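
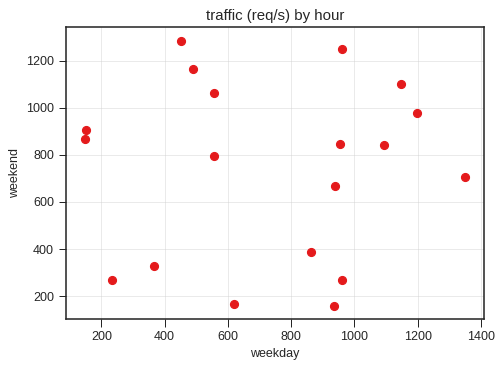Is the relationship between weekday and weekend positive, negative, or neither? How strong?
Points are roughly uncorrelated; weak (|r| ≈ 0.0).

no clear correlation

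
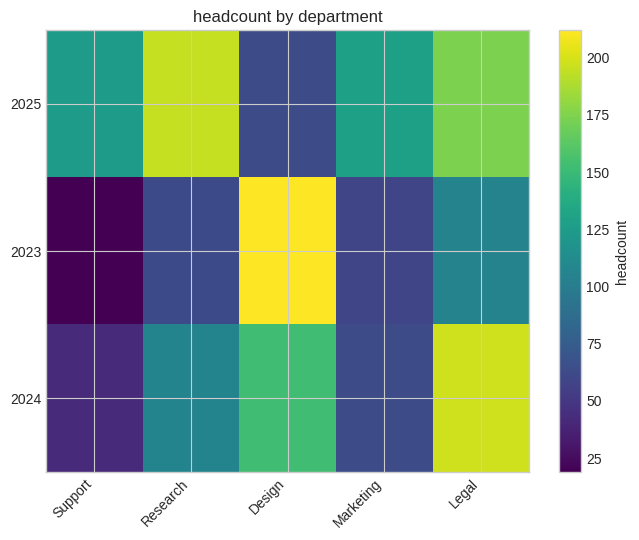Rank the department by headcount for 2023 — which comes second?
Legal

Top 3 for 2023: Design ≈ 220, Legal ≈ 100, Research ≈ 60.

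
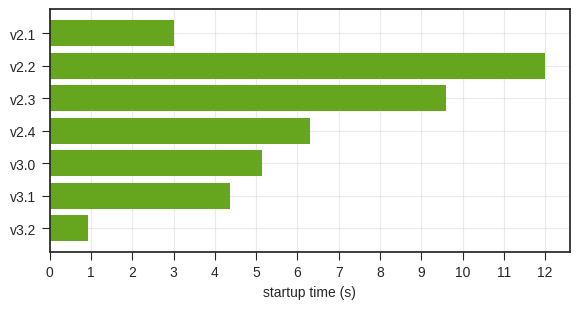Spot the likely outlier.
v2.2 ≈ 12; the rest sit between ≈ 1 and ≈ 10.

v2.2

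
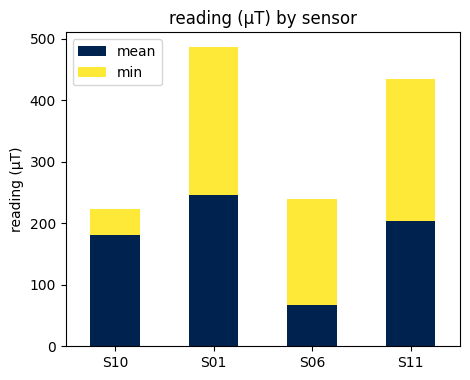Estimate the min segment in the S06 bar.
≈ 200

min top ≈ 250, bottom ≈ 50; segment ≈ 200.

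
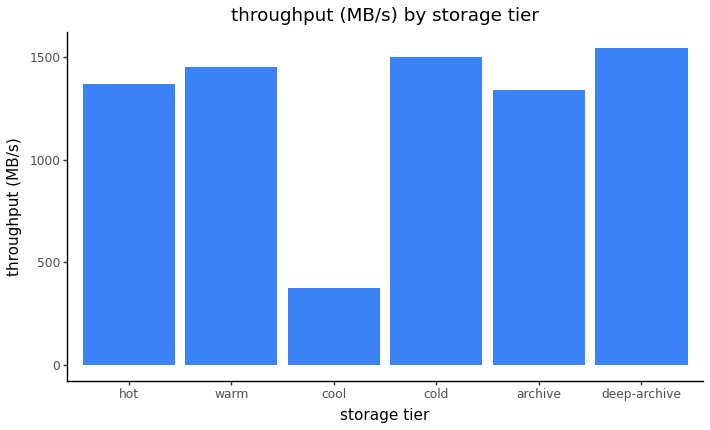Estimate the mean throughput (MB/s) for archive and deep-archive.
(1400 + 1600) / 2 ≈ 1500.

≈ 1500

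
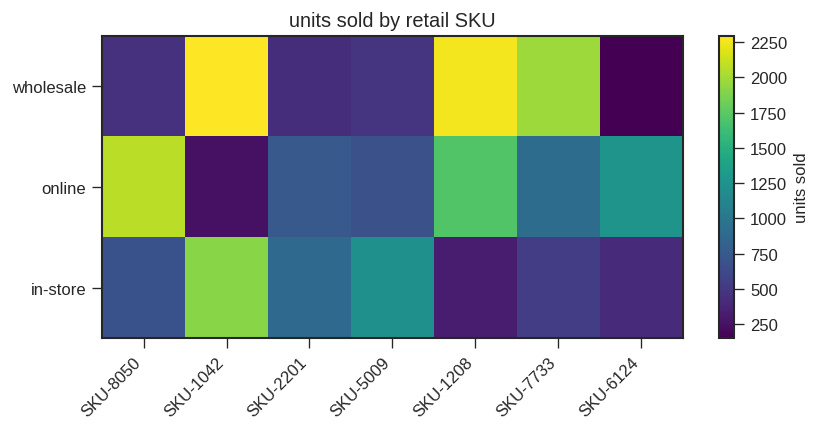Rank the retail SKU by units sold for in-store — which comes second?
SKU-5009

Top 3 for in-store: SKU-1042 ≈ 2000, SKU-5009 ≈ 1200, SKU-2201 ≈ 800.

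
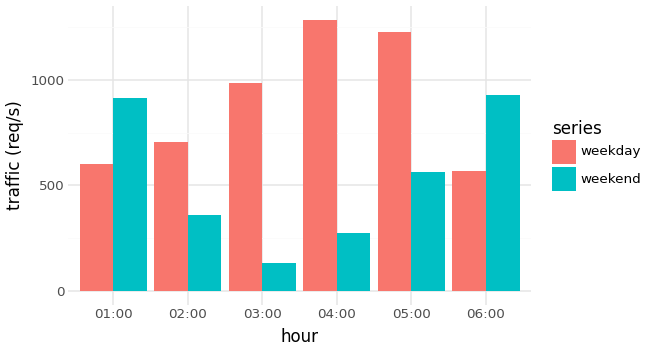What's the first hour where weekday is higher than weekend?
01:00: weekday ≈ 600 vs weekend ≈ 1000 (not yet); 02:00: weekday ≈ 800 vs weekend ≈ 400 (first crossover).

02:00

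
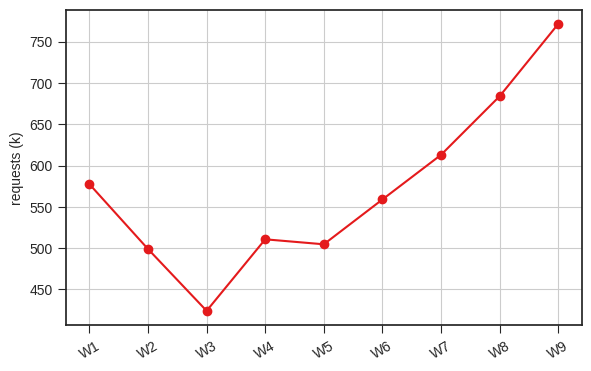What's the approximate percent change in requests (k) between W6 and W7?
≈ +9.1%

W6 ≈ 550, W7 ≈ 600; (600 − 550) / 550 ≈ +9.1%.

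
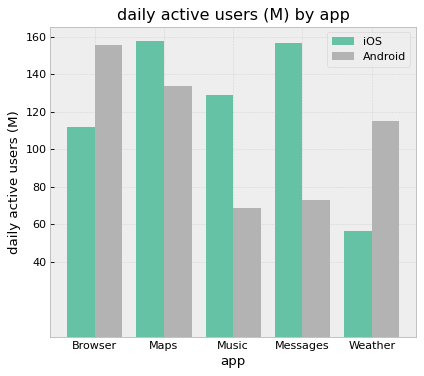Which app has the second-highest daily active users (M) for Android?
Maps

Top 3 for Android: Browser ≈ 160, Maps ≈ 140, Weather ≈ 120.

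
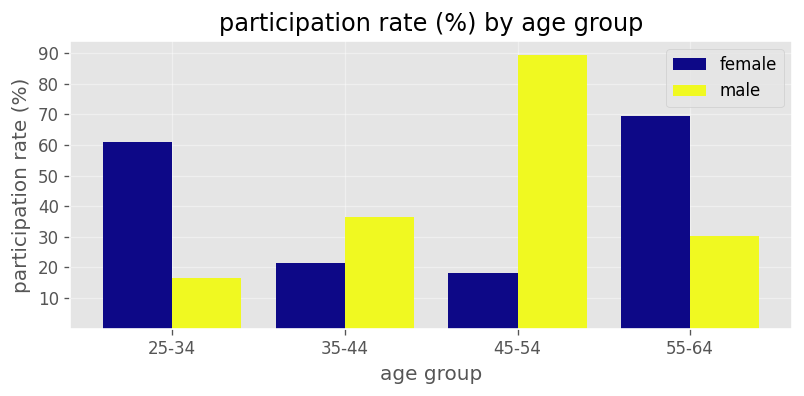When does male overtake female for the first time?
35-44

25-34: male ≈ 20 vs female ≈ 60 (not yet); 35-44: male ≈ 40 vs female ≈ 20 (first crossover).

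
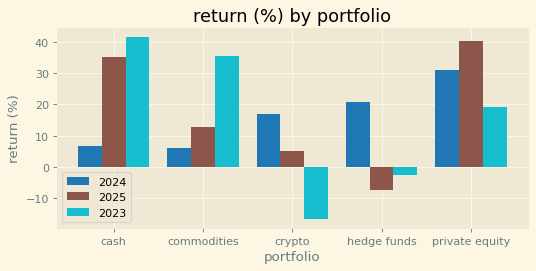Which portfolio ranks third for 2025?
commodities

Top 4 for 2025: private equity ≈ 40, cash ≈ 35, commodities ≈ 15, crypto ≈ 5.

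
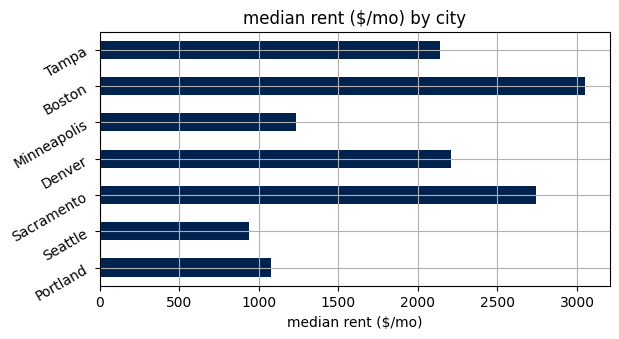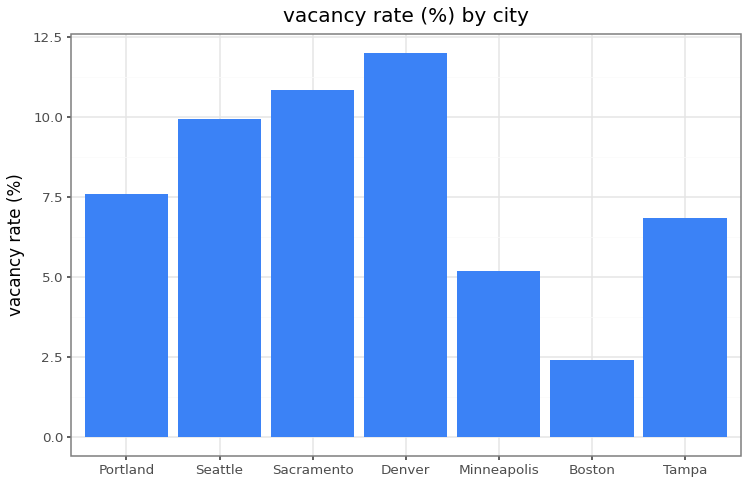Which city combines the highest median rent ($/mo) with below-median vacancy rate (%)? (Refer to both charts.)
Chart 2 median vacancy rate (%) ≈ 8; below-median cities: Minneapolis, Boston, Tampa. Among those, Boston has the highest median rent ($/mo) (≈ 3000).

Boston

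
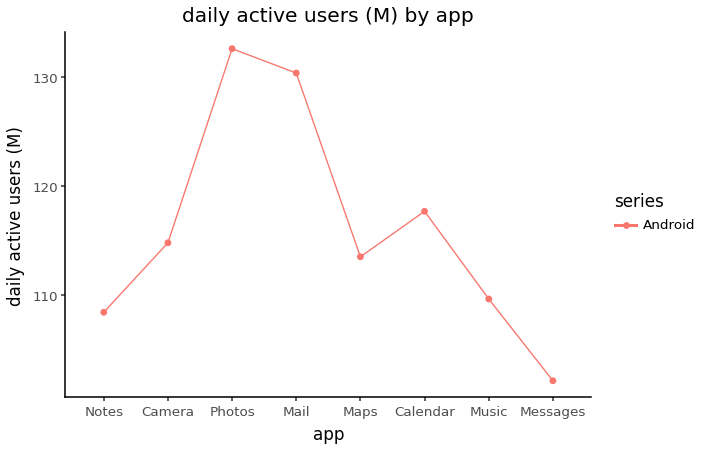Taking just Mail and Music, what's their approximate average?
≈ 120

(130 + 110) / 2 ≈ 120.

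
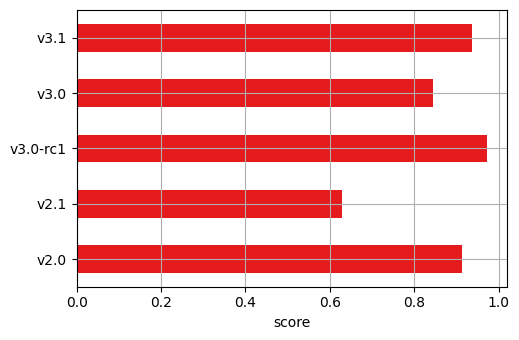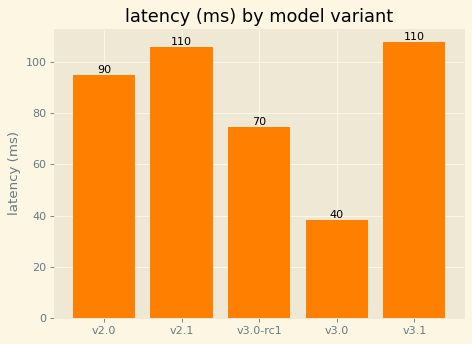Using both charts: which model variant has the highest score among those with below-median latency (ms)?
Chart 2 median latency (ms) ≈ 90; below-median model variants: v3.0-rc1, v3.0. Among those, v3.0-rc1 has the highest score (≈ 1).

v3.0-rc1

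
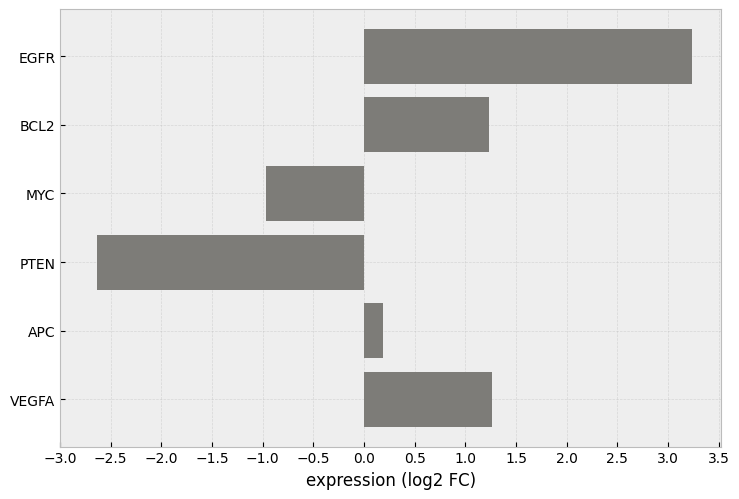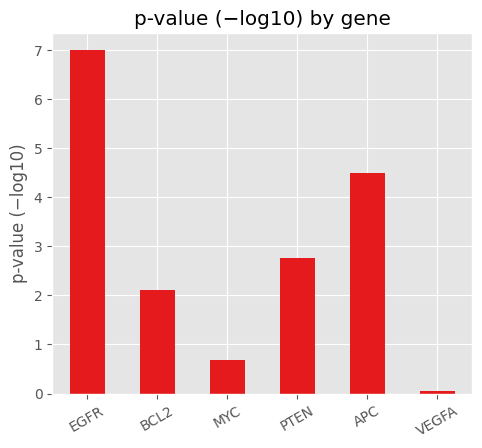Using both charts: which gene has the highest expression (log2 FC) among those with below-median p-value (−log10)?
Chart 2 median p-value (−log10) ≈ 2; below-median genes: BCL2, MYC, VEGFA. Among those, VEGFA has the highest expression (log2 FC) (≈ 1.5).

VEGFA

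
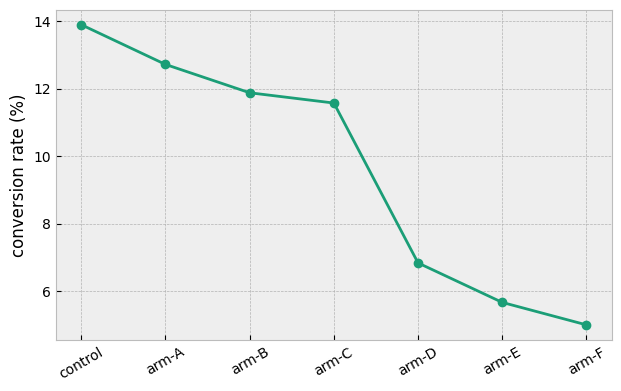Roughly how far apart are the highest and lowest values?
Max control ≈ 14, min arm-F ≈ 5; range ≈ 9.

≈ 9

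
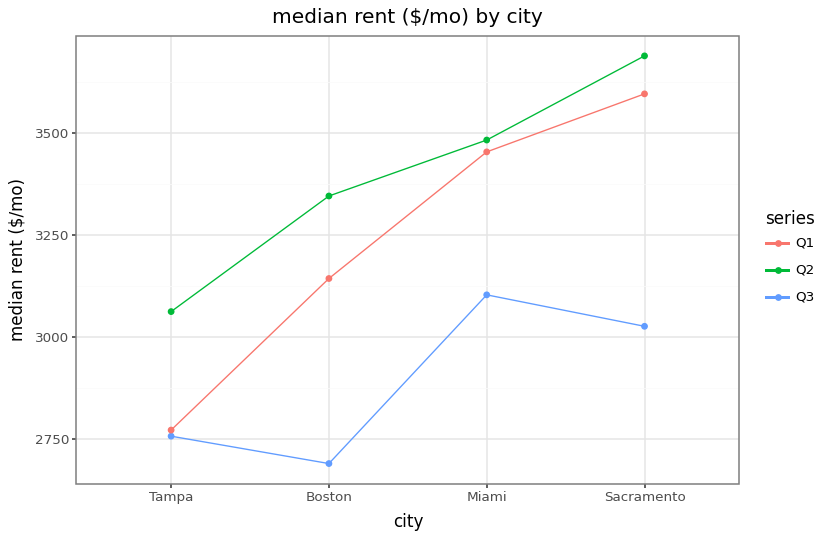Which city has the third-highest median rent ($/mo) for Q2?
Top 4 for Q2: Sacramento ≈ 3700, Miami ≈ 3500, Boston ≈ 3300, Tampa ≈ 3100.

Boston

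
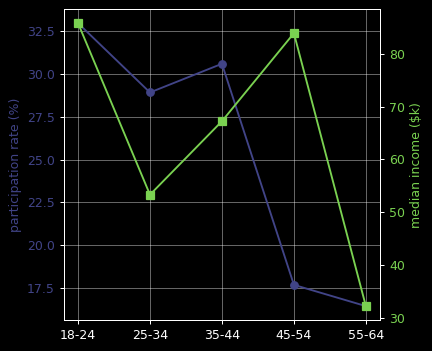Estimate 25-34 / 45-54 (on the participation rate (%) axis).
≈ 1.56×

25-34 ≈ 28, 45-54 ≈ 18; 28/18 ≈ 1.56.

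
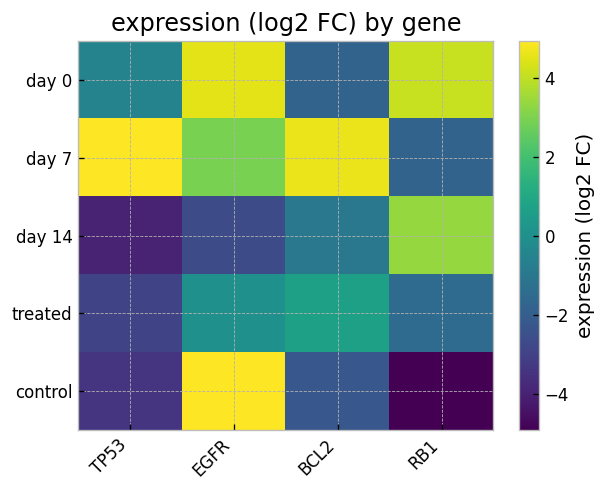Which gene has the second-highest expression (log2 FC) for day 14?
Top 3 for day 14: RB1 ≈ 3, BCL2 ≈ -1, EGFR ≈ -3.

BCL2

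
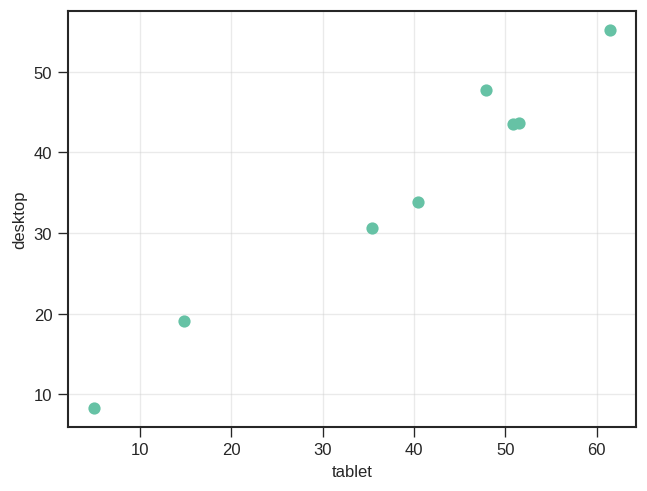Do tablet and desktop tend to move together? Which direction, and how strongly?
Points are positively correlated; strong (|r| ≈ 1.0).

positive, strong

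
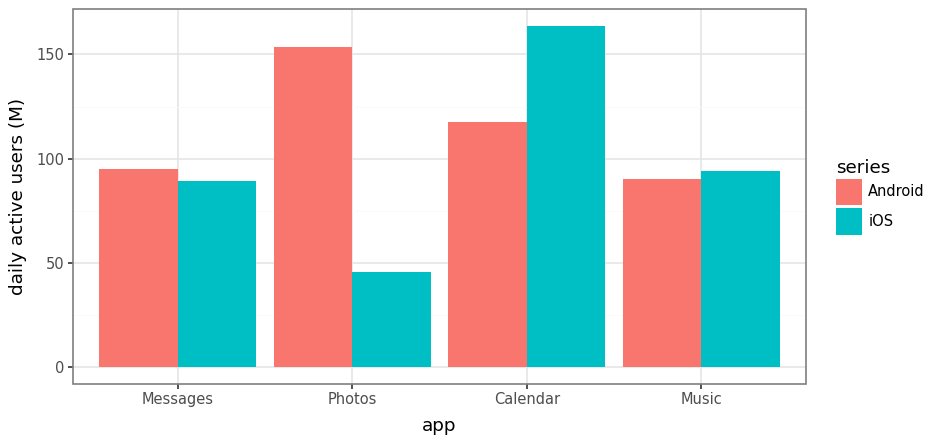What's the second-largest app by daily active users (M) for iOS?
Music

Top 3 for iOS: Calendar ≈ 160, Music ≈ 100, Messages ≈ 80.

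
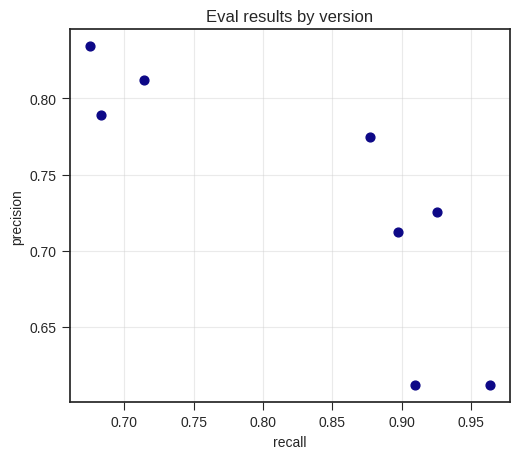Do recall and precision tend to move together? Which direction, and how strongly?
Points are negatively correlated; strong (|r| ≈ 0.8).

negative, strong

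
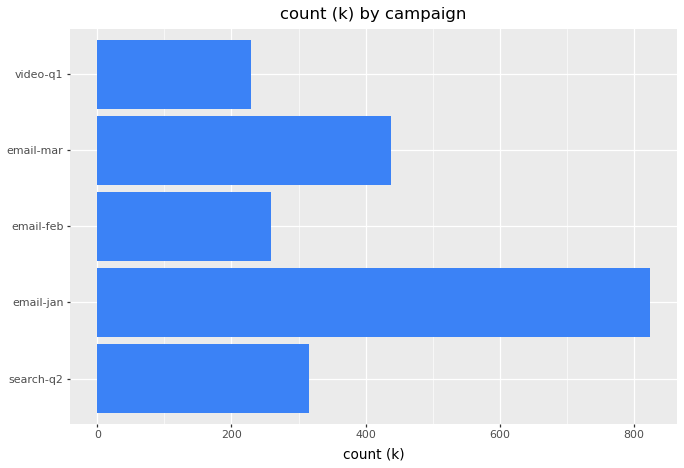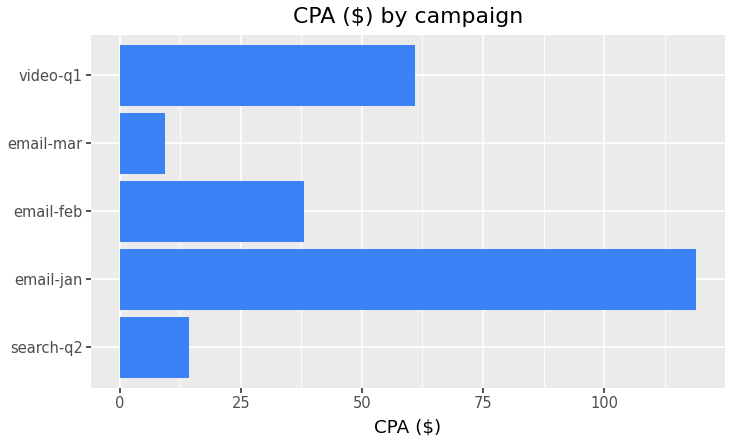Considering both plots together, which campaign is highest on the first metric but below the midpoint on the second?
Chart 2 median CPA ($) ≈ 40; below-median campaigns: search-q2, email-mar. Among those, email-mar has the highest count (k) (≈ 400).

email-mar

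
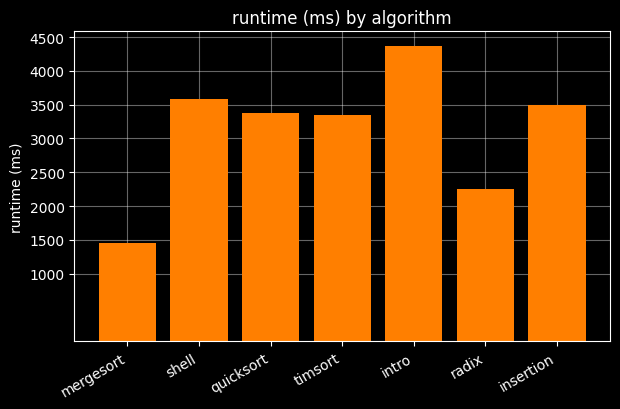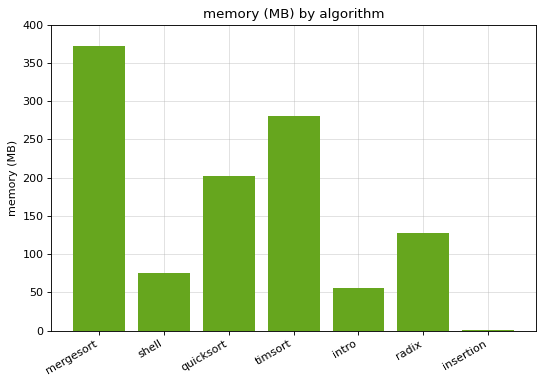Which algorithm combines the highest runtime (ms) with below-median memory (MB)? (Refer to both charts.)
intro

Chart 2 median memory (MB) ≈ 150; below-median algorithms: shell, intro, insertion. Among those, intro has the highest runtime (ms) (≈ 4500).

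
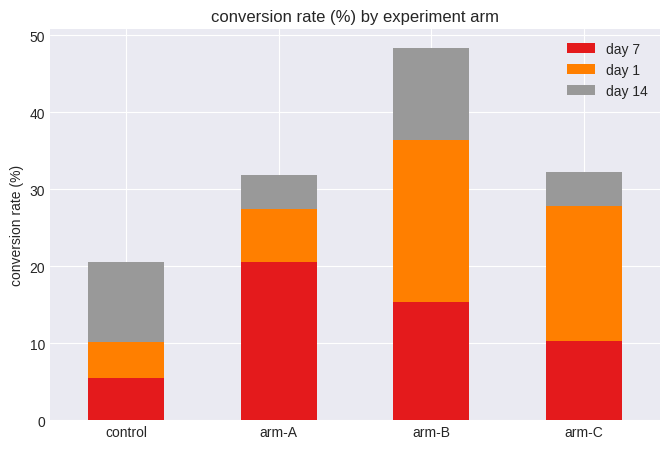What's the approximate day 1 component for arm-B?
≈ 20

day 1 top ≈ 35, bottom ≈ 15; segment ≈ 20.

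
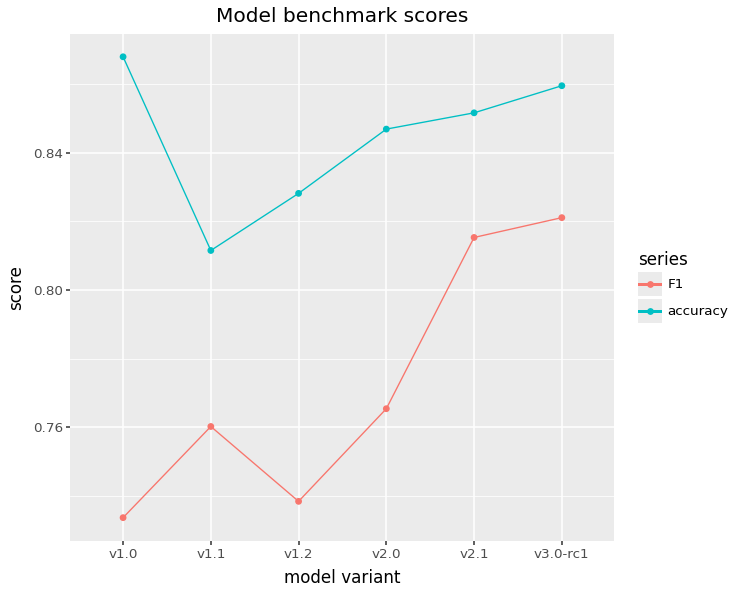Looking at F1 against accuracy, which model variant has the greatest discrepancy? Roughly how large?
v1.0: F1 ≈ 0.74, accuracy ≈ 0.86 → gap ≈ 0.12. Next-largest (v1.2) is only ≈ 0.08.

v1.0, ≈ 0.12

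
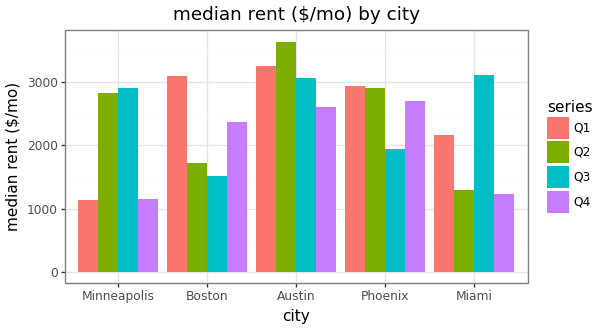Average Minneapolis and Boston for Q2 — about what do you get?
(3000 + 1500) / 2 ≈ 2250.

≈ 2250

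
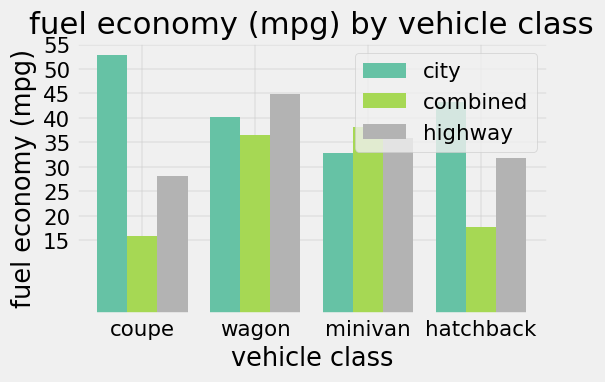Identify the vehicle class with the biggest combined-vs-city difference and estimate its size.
coupe, ≈ 40 mpg

coupe: combined ≈ 15, city ≈ 55 → gap ≈ 40. Next-largest (hatchback) is only ≈ 25.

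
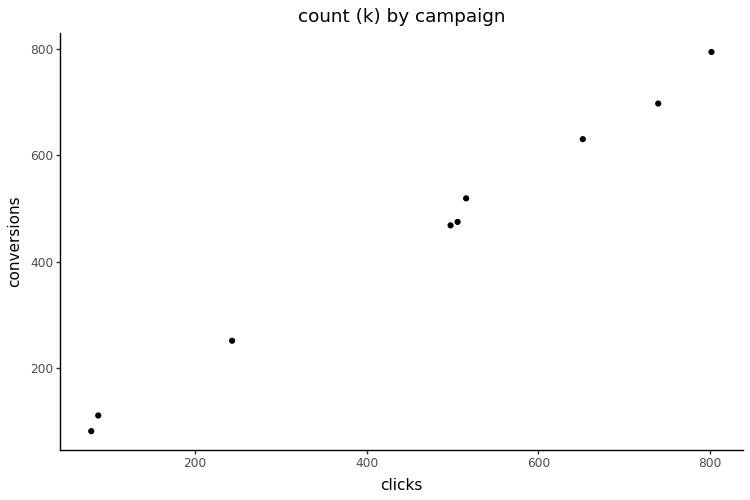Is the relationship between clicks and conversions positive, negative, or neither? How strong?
positive, strong

Points are positively correlated; strong (|r| ≈ 1.0).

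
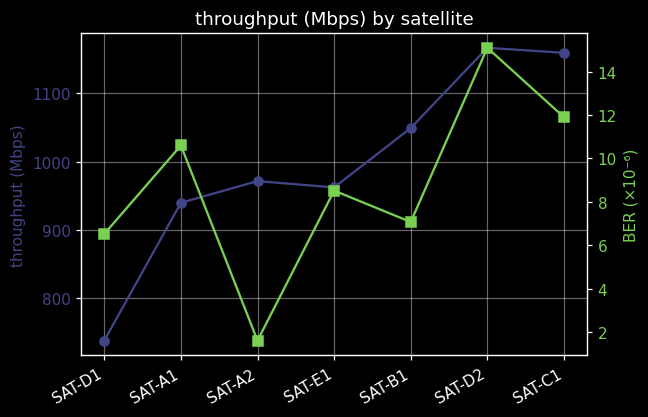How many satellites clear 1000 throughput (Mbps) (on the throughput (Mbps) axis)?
Above 1000: SAT-B1, SAT-D2, SAT-C1.

3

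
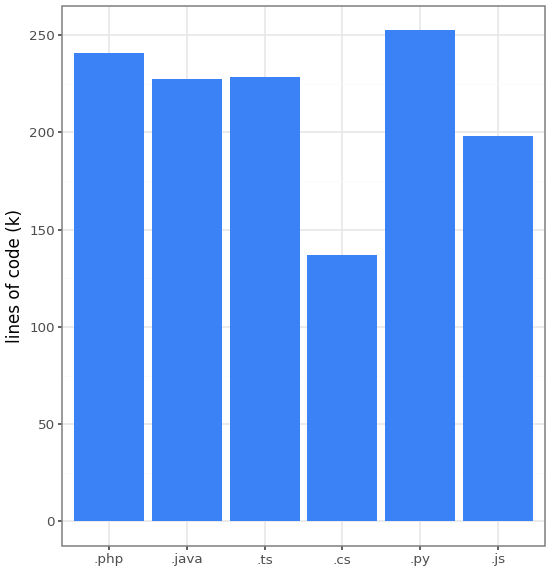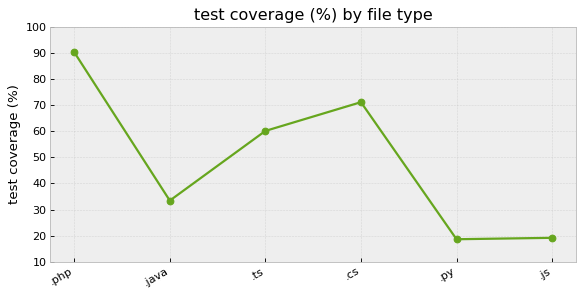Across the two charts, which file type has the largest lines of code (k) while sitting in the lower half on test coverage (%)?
Chart 2 median test coverage (%) ≈ 50; below-median file types: .java, .py, .js. Among those, .py has the highest lines of code (k) (≈ 250).

.py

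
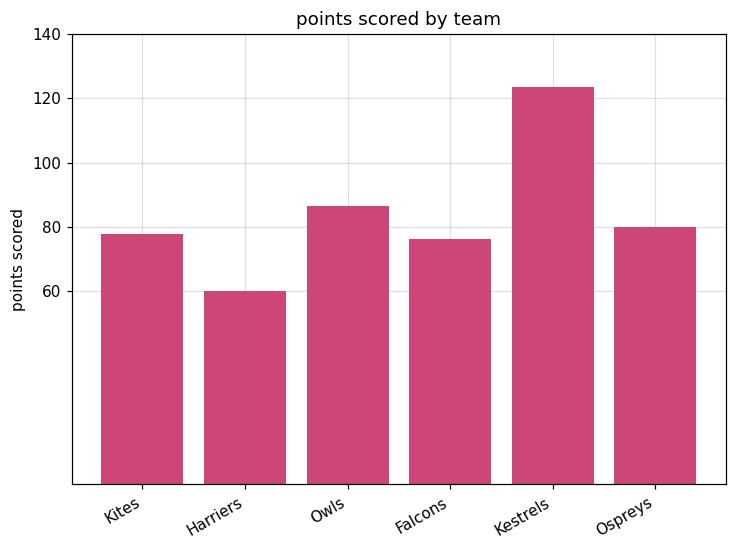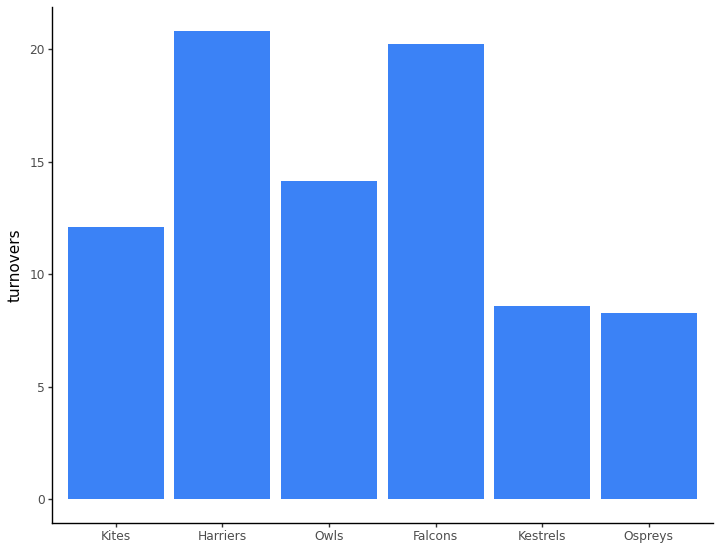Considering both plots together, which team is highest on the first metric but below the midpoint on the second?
Chart 2 median turnovers ≈ 14; below-median teams: Kites, Kestrels, Ospreys. Among those, Kestrels has the highest points scored (≈ 120).

Kestrels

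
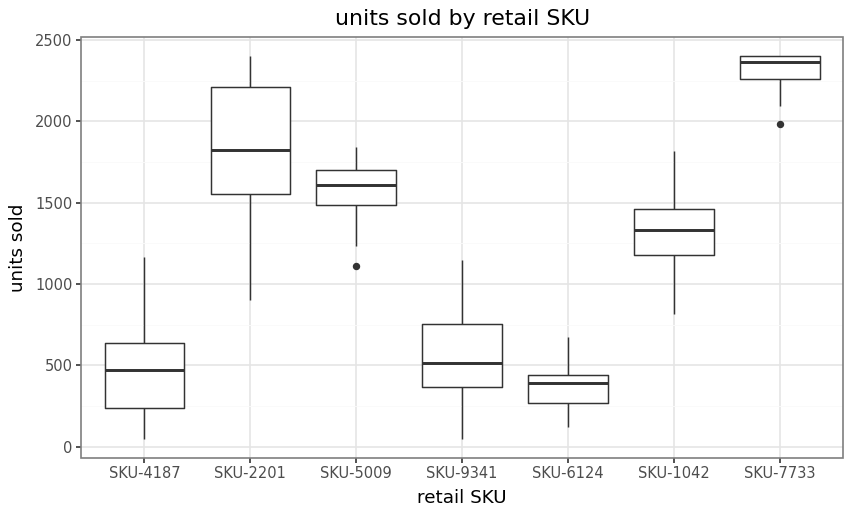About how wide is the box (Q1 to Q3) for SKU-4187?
≈ 400

Q3 ≈ 600, Q1 ≈ 200; IQR ≈ 400.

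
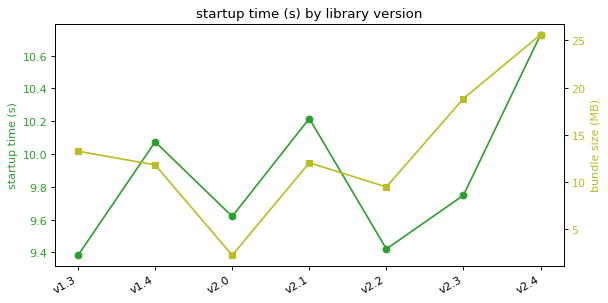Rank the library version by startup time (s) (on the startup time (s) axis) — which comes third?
v1.4

Top 4 (on the startup time (s) axis): v2.4 ≈ 10.8, v2.1 ≈ 10.2, v1.4 ≈ 10.0, v2.3 ≈ 9.8.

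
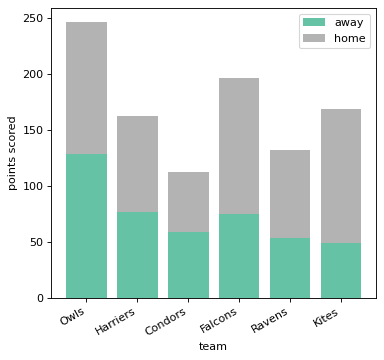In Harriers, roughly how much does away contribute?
away top ≈ 75, bottom ≈ 0; segment ≈ 75.

≈ 75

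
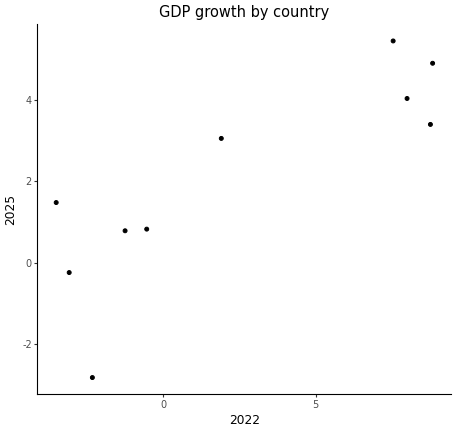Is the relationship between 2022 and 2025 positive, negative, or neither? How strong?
Points are positively correlated; strong (|r| ≈ 0.8).

positive, strong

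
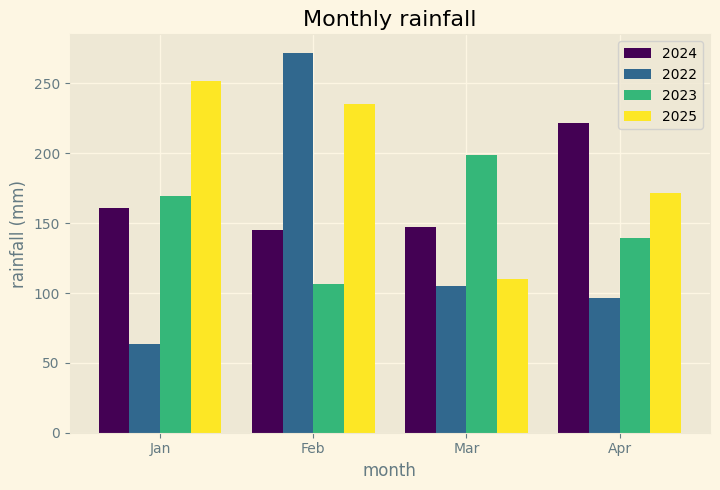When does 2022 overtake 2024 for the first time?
Jan: 2022 ≈ 75 vs 2024 ≈ 150 (not yet); Feb: 2022 ≈ 275 vs 2024 ≈ 150 (first crossover).

Feb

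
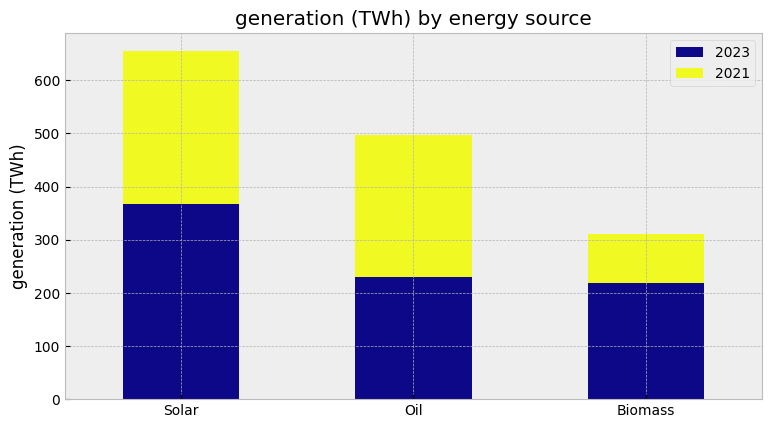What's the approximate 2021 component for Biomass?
≈ 100

2021 top ≈ 300, bottom ≈ 200; segment ≈ 100.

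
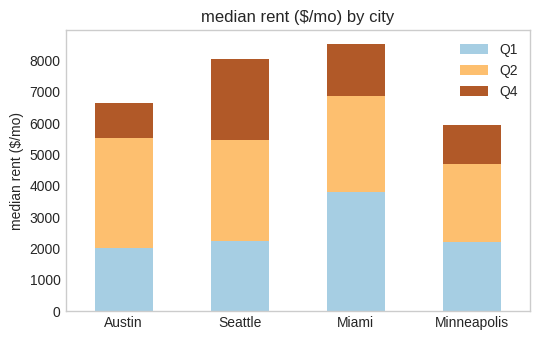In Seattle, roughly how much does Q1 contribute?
Q1 top ≈ 2000, bottom ≈ 0; segment ≈ 2000.

≈ 2000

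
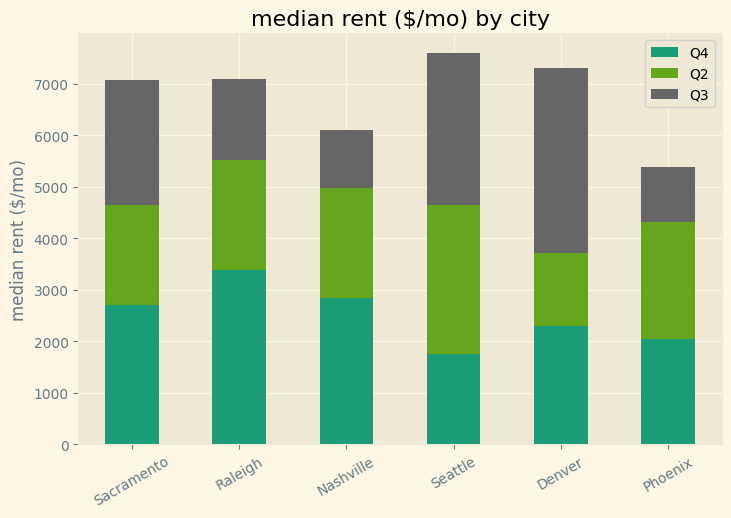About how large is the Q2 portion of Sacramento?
≈ 2000

Q2 top ≈ 5000, bottom ≈ 3000; segment ≈ 2000.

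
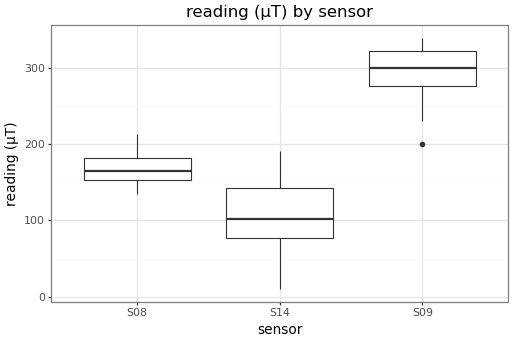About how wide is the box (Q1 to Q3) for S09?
Q3 ≈ 320, Q1 ≈ 280; IQR ≈ 40.

≈ 40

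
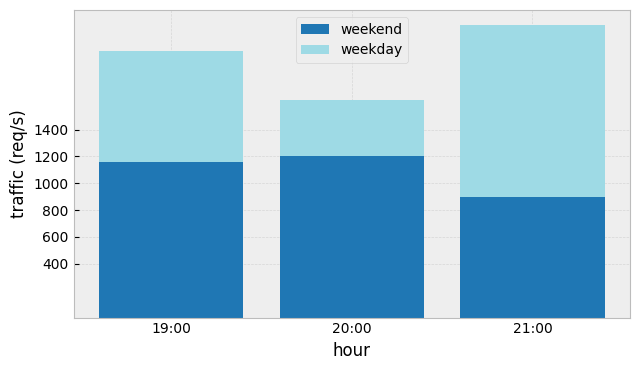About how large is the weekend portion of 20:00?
≈ 1200

weekend top ≈ 1200, bottom ≈ 0; segment ≈ 1200.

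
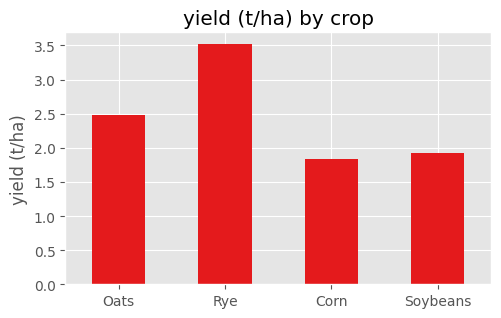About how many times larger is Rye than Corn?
≈ 1.75×

Rye ≈ 3.5, Corn ≈ 2.0; 3.5/2.0 ≈ 1.75.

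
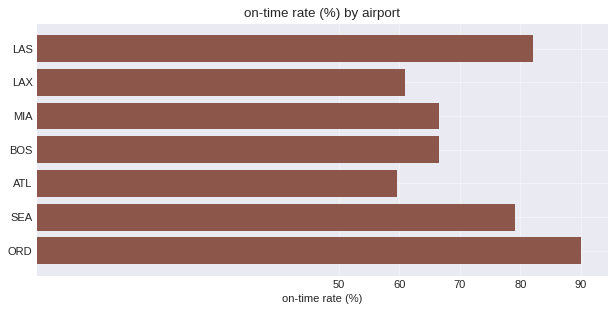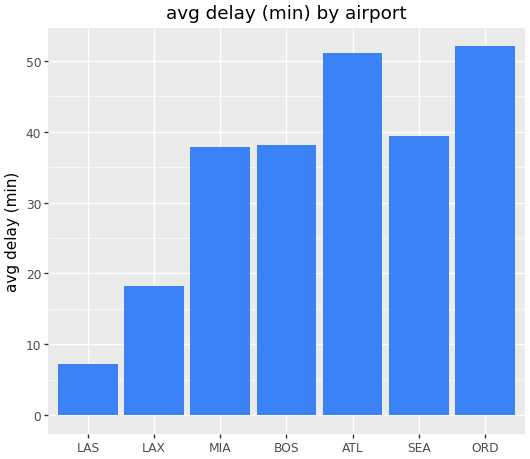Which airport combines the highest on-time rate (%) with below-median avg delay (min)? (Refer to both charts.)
LAS

Chart 2 median avg delay (min) ≈ 40; below-median airports: LAS, LAX, MIA. Among those, LAS has the highest on-time rate (%) (≈ 80).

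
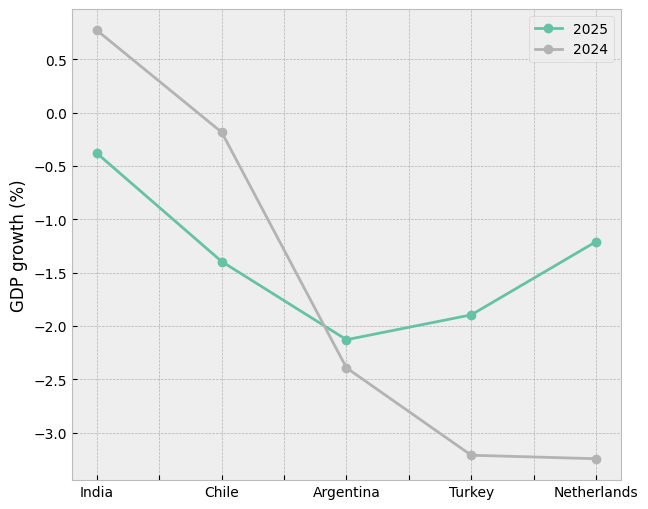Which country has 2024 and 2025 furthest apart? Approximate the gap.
Netherlands, ≈ 2.0 %

Netherlands: 2024 ≈ -3.0, 2025 ≈ -1.0 → gap ≈ 2.0. Next-largest (Turkey) is only ≈ 1.0.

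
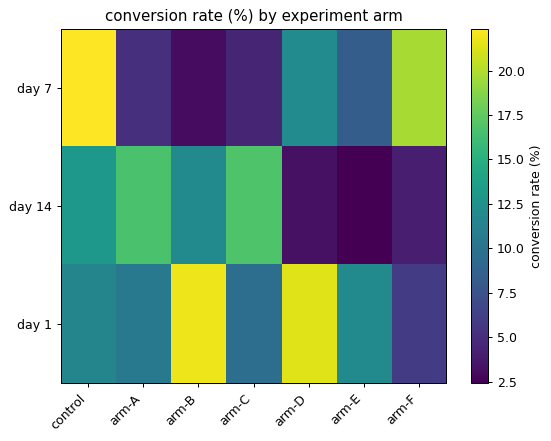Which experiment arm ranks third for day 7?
Top 4 for day 7: control ≈ 22, arm-F ≈ 20, arm-D ≈ 12, arm-E ≈ 8.

arm-D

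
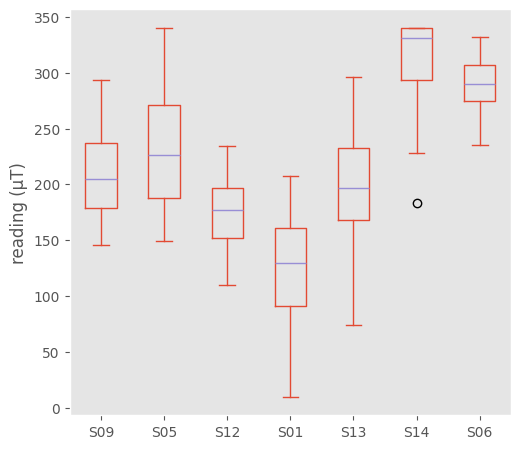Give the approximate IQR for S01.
≈ 60

Q3 ≈ 160, Q1 ≈ 100; IQR ≈ 60.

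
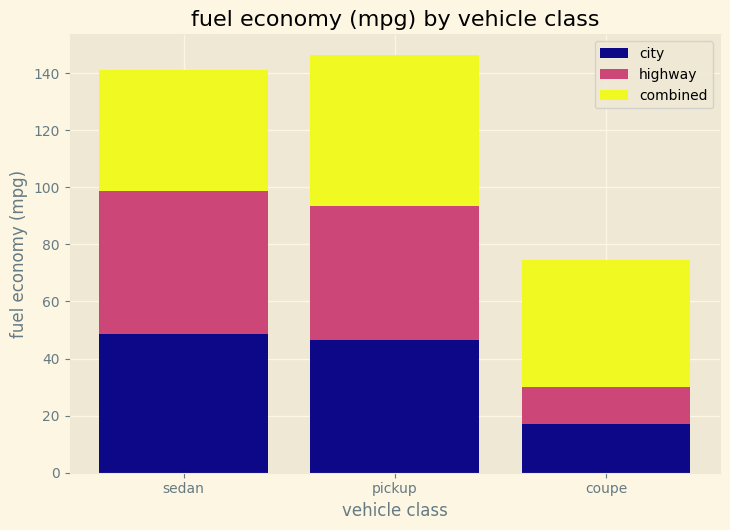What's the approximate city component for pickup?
≈ 40

city top ≈ 40, bottom ≈ 0; segment ≈ 40.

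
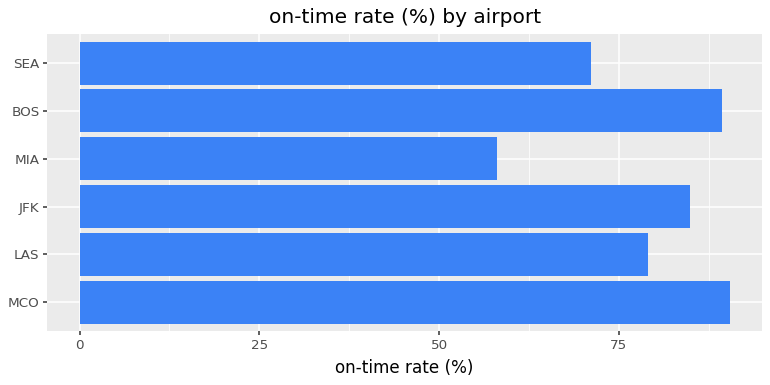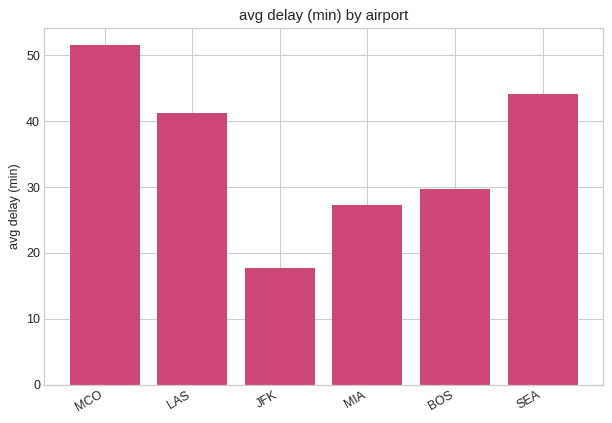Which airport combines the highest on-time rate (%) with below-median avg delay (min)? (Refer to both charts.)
BOS

Chart 2 median avg delay (min) ≈ 35; below-median airports: JFK, MIA, BOS. Among those, BOS has the highest on-time rate (%) (≈ 90).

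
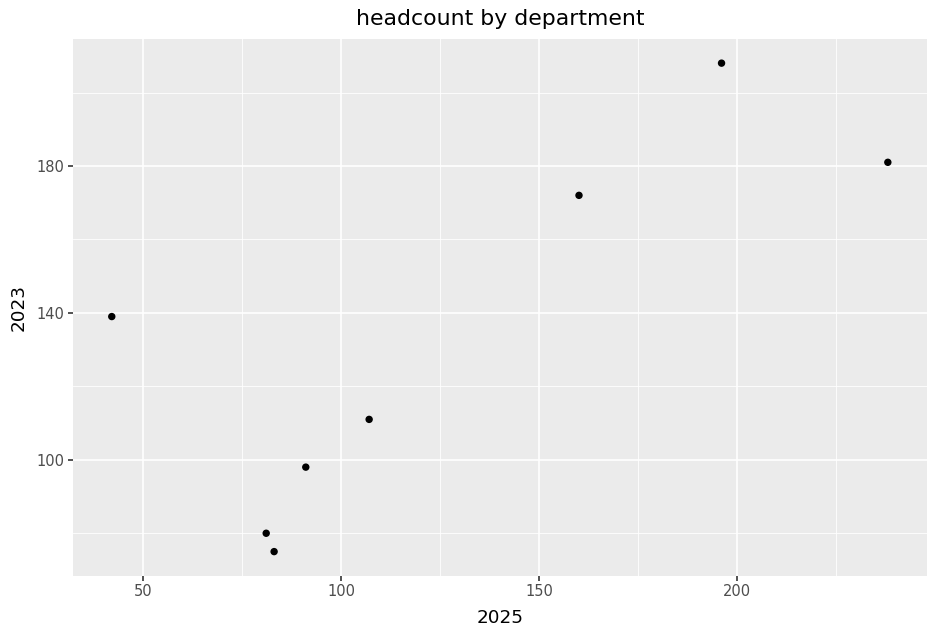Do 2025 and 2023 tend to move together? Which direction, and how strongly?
positive, strong

Points are positively correlated; strong (|r| ≈ 0.8).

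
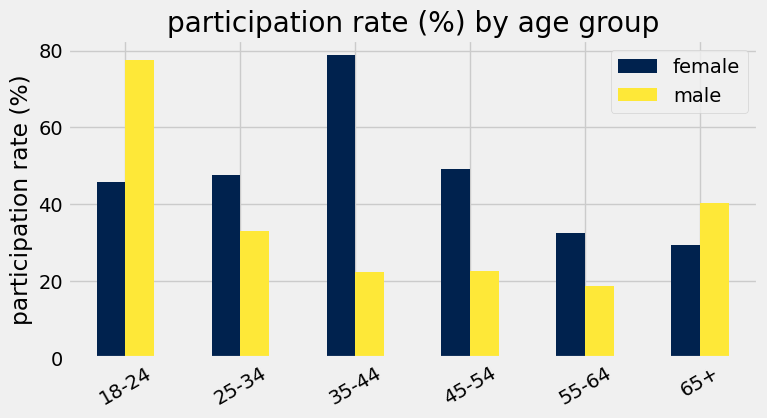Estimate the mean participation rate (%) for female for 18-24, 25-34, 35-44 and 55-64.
(50 + 50 + 80 + 30) / 4 ≈ 52.

≈ 52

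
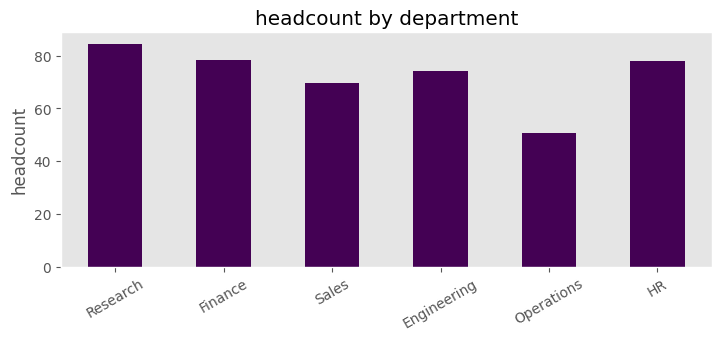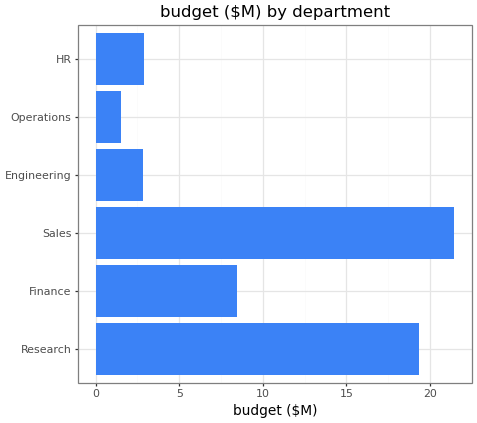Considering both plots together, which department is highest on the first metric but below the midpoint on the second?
Chart 2 median budget ($M) ≈ 6; below-median departments: Engineering, Operations, HR. Among those, HR has the highest headcount (≈ 80).

HR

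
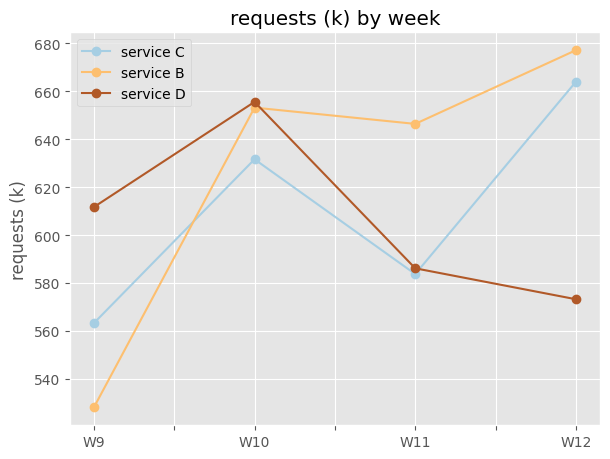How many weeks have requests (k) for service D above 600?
2

Above 600: W9, W10.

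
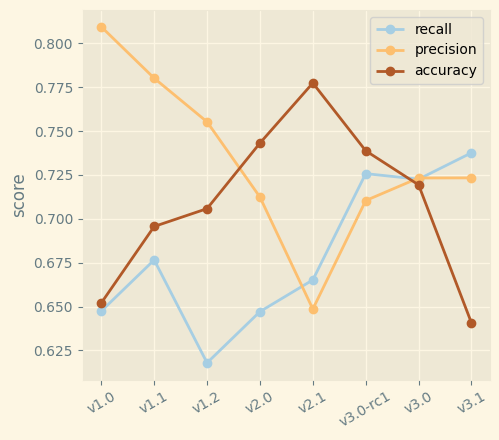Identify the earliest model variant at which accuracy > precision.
v2.0

v1.2: accuracy ≈ 0.70 vs precision ≈ 0.76 (not yet); v2.0: accuracy ≈ 0.74 vs precision ≈ 0.72 (first crossover).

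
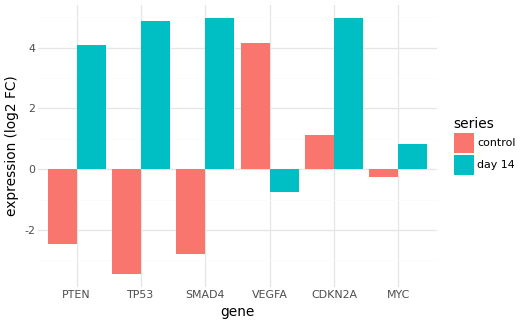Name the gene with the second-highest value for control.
Top 3 for control: VEGFA ≈ 4, CDKN2A ≈ 1, MYC ≈ 0.

CDKN2A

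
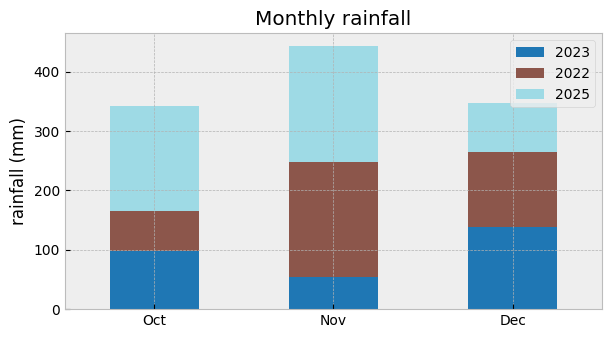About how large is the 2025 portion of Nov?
≈ 200

2025 top ≈ 450, bottom ≈ 250; segment ≈ 200.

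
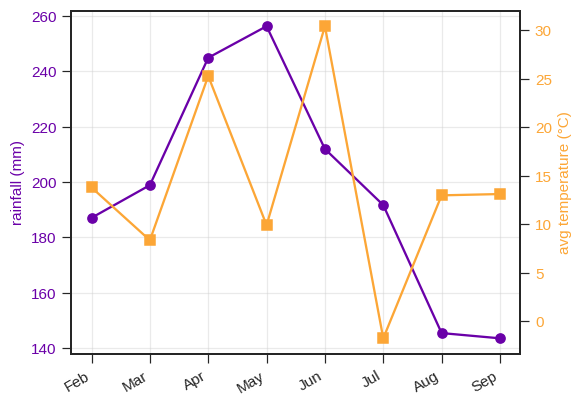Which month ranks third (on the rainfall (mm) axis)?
Jun

Top 4 (on the rainfall (mm) axis): May ≈ 260, Apr ≈ 240, Jun ≈ 210, Mar ≈ 200.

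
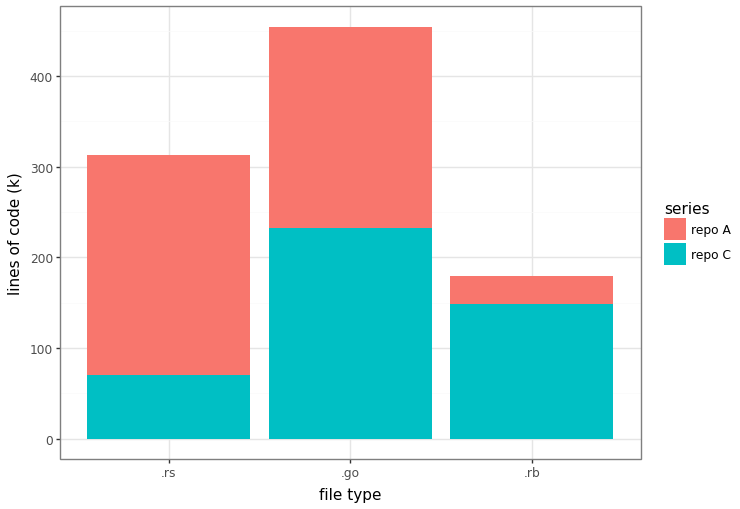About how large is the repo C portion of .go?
repo C top ≈ 250, bottom ≈ 0; segment ≈ 250.

≈ 250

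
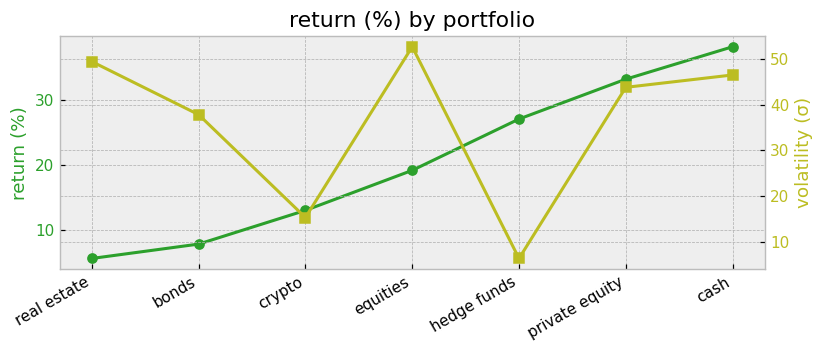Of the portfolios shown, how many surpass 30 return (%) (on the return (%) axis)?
2

Above 30: private equity, cash.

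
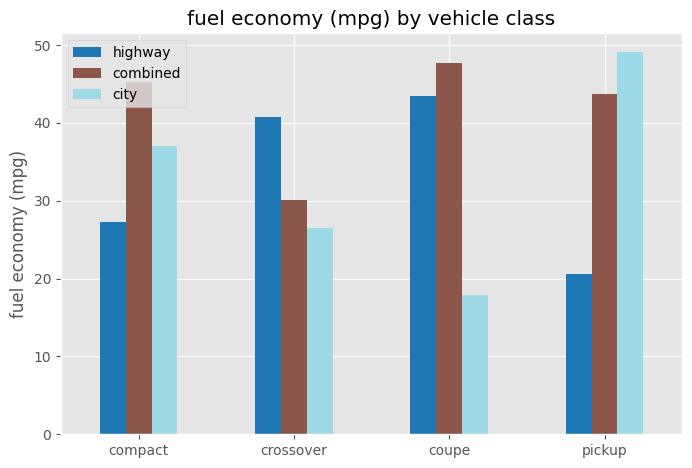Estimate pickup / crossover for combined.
≈ 1.5×

pickup ≈ 45, crossover ≈ 30; 45/30 ≈ 1.5.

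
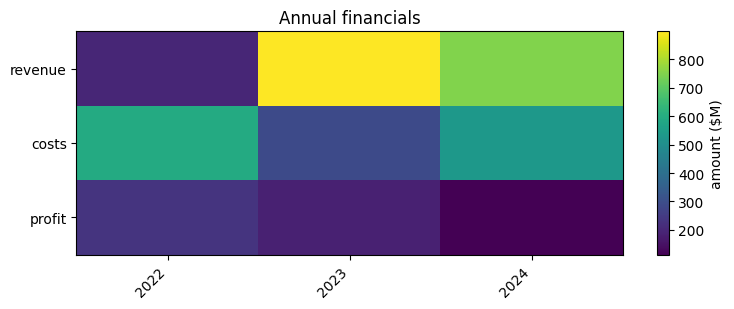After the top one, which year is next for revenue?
2024

Top 3 for revenue: 2023 ≈ 900, 2024 ≈ 700, 2022 ≈ 200.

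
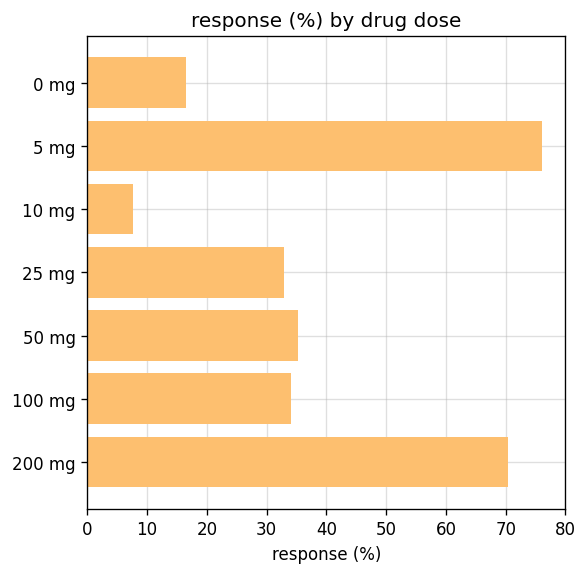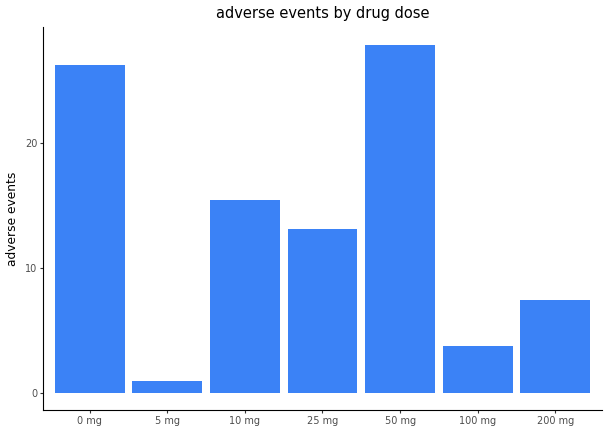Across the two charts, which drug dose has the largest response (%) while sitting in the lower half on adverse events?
5 mg

Chart 2 median adverse events ≈ 15; below-median drug doses: 5 mg, 100 mg, 200 mg. Among those, 5 mg has the highest response (%) (≈ 80).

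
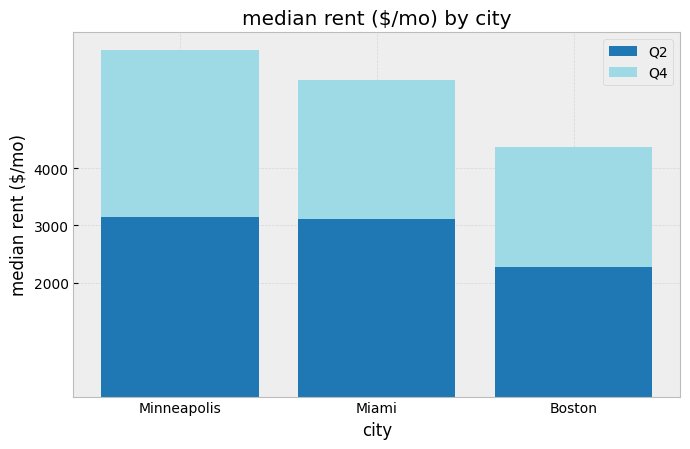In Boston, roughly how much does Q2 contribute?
Q2 top ≈ 2000, bottom ≈ 0; segment ≈ 2000.

≈ 2000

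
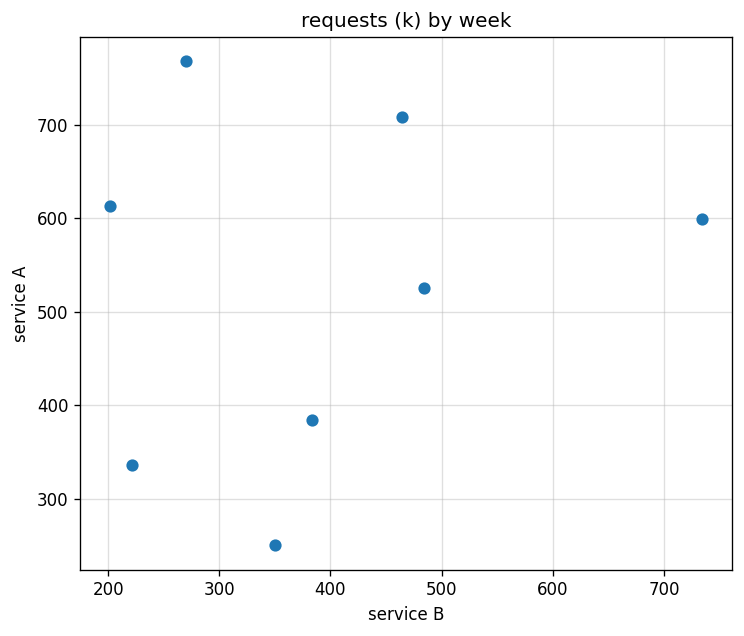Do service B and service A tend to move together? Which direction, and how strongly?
no clear correlation

Points are roughly uncorrelated; weak (|r| ≈ 0.2).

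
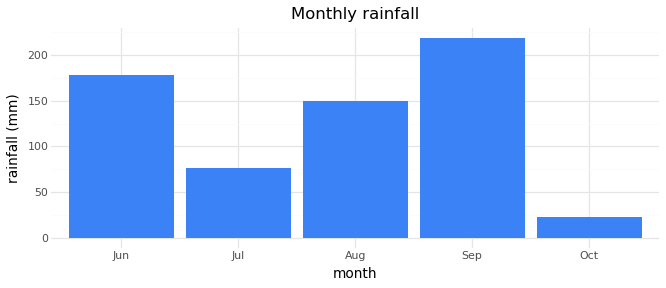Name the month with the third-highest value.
Top 4: Sep ≈ 220, Jun ≈ 180, Aug ≈ 140, Jul ≈ 80.

Aug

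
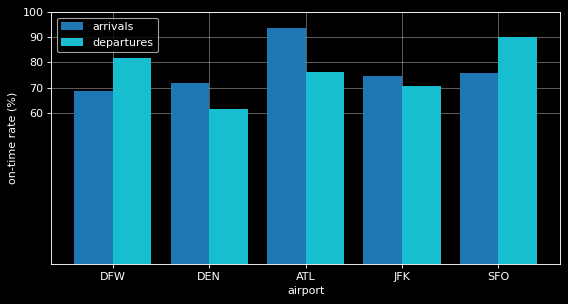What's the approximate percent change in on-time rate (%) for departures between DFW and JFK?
≈ -12.5%

DFW ≈ 80, JFK ≈ 70; (70 − 80) / 80 ≈ -12.5%.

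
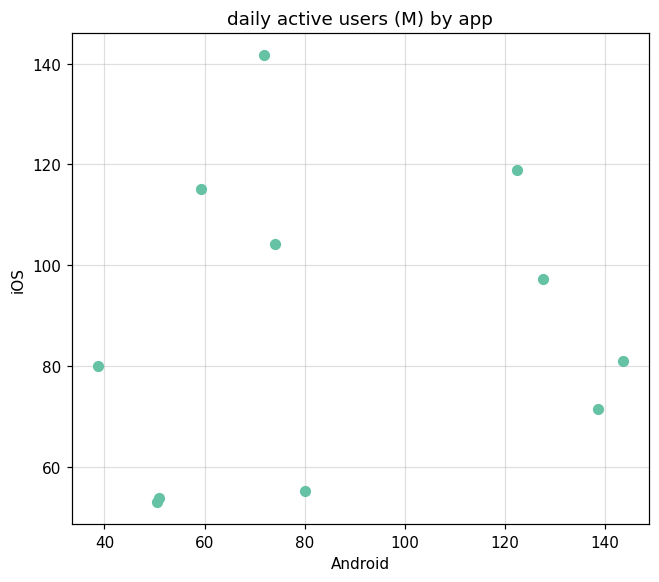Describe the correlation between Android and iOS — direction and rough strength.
no clear correlation

Points are roughly uncorrelated; weak (|r| ≈ 0.1).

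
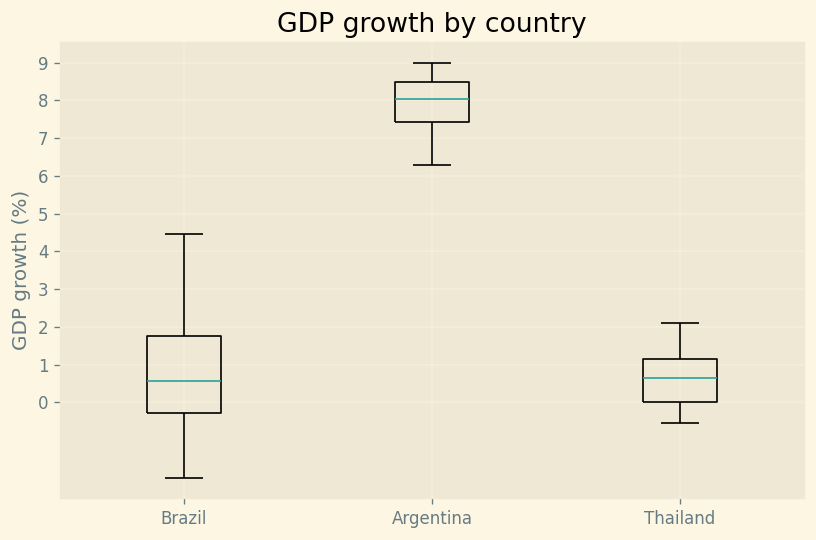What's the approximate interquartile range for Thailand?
Q3 ≈ 1, Q1 ≈ 0; IQR ≈ 1.

≈ 1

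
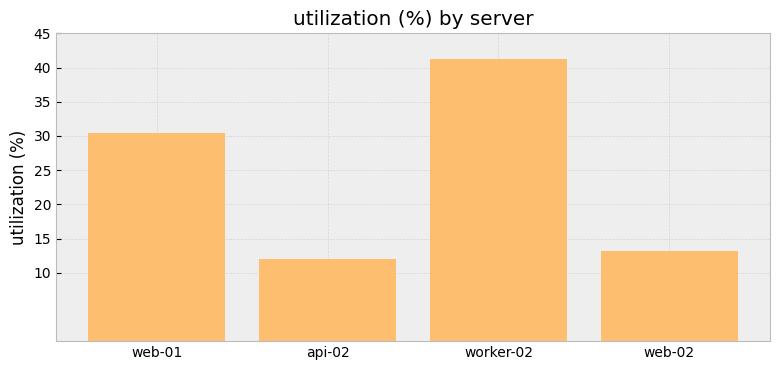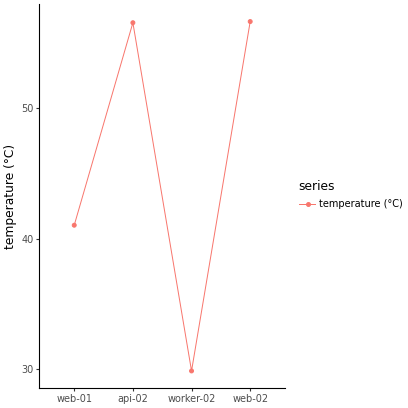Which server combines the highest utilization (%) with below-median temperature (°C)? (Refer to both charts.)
worker-02

Chart 2 median temperature (°C) ≈ 50; below-median servers: web-01, worker-02. Among those, worker-02 has the highest utilization (%) (≈ 40).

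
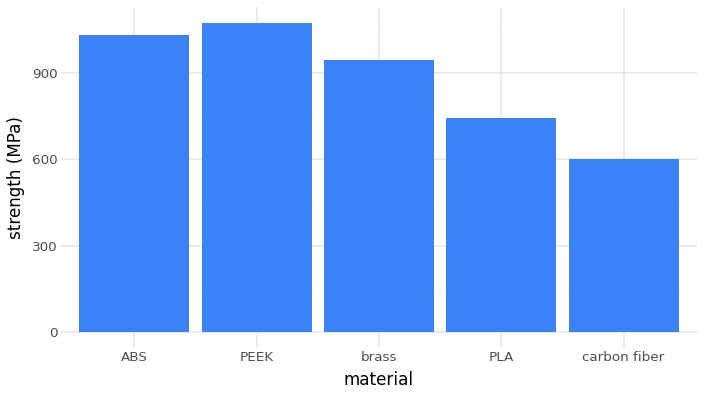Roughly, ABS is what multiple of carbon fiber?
ABS ≈ 1000, carbon fiber ≈ 600; 1000/600 ≈ 1.67.

≈ 1.67×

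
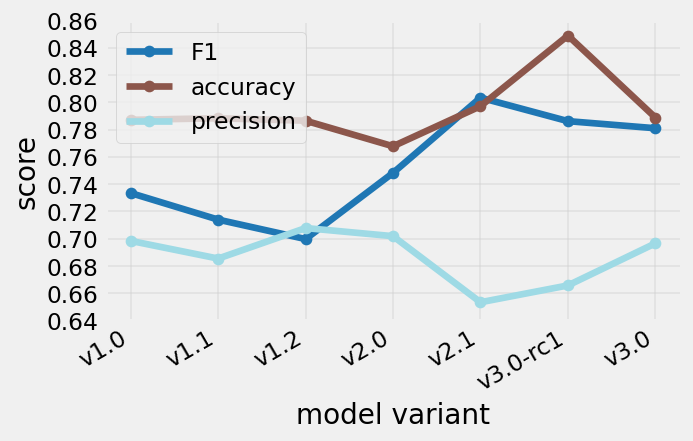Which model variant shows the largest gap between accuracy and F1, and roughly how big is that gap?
v1.2, ≈ 0.08

v1.2: accuracy ≈ 0.78, F1 ≈ 0.70 → gap ≈ 0.08. Next-largest (v1.1) is only ≈ 0.06.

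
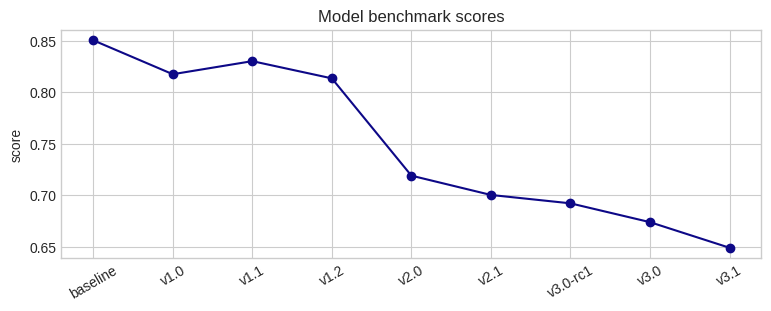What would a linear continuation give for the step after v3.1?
Last three: 0.70, 0.68, 0.64 → slope ≈ -0.03/step → next ≈ 0.61.

≈ 0.61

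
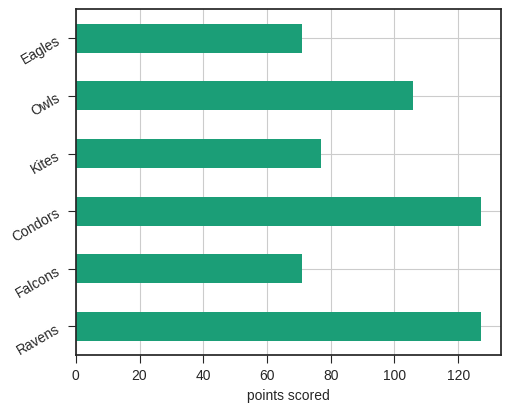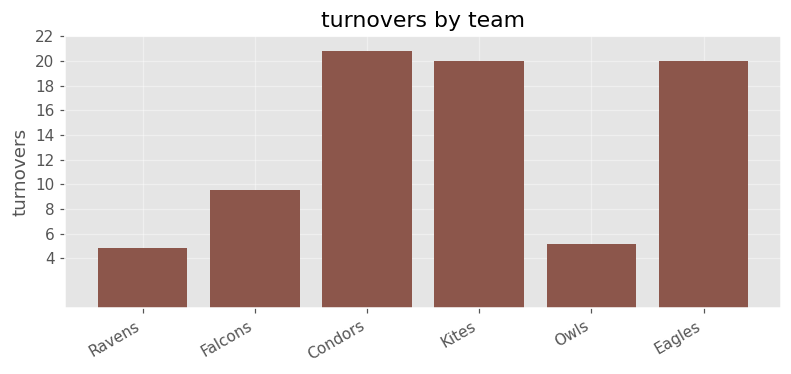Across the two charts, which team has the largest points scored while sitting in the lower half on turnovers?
Chart 2 median turnovers ≈ 14; below-median teams: Ravens, Falcons, Owls. Among those, Ravens has the highest points scored (≈ 120).

Ravens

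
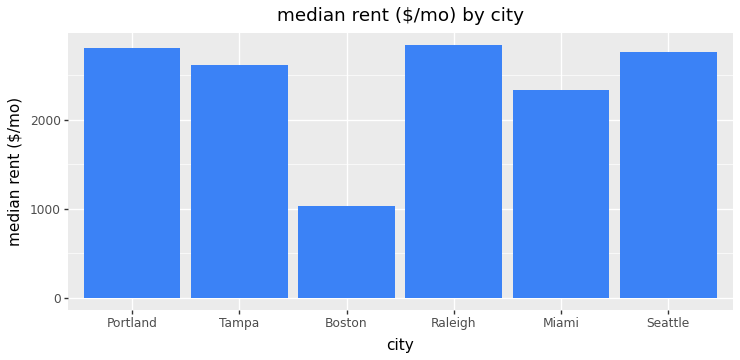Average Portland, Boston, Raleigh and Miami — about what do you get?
≈ 2375

(3000 + 1000 + 3000 + 2500) / 4 ≈ 2375.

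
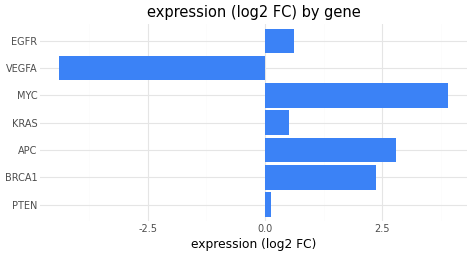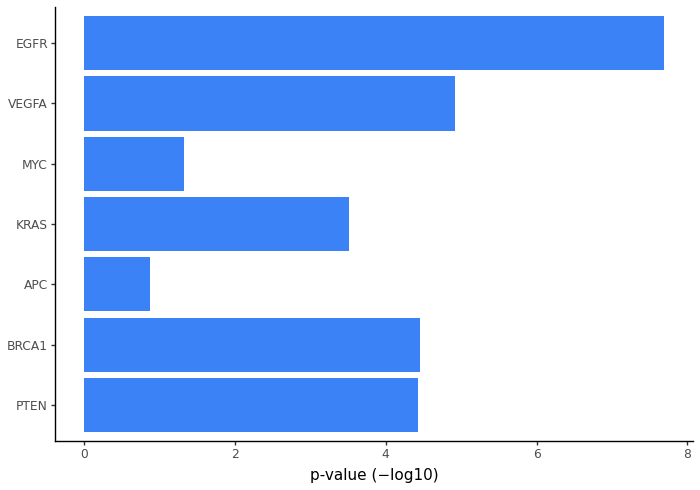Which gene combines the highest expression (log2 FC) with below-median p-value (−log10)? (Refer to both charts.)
Chart 2 median p-value (−log10) ≈ 4; below-median genes: APC, KRAS, MYC. Among those, MYC has the highest expression (log2 FC) (≈ 4).

MYC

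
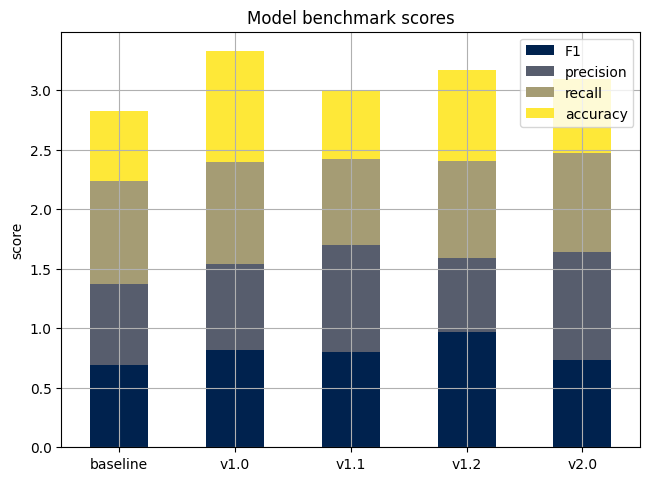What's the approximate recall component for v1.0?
≈ 1.0

recall top ≈ 2.5, bottom ≈ 1.5; segment ≈ 1.0.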